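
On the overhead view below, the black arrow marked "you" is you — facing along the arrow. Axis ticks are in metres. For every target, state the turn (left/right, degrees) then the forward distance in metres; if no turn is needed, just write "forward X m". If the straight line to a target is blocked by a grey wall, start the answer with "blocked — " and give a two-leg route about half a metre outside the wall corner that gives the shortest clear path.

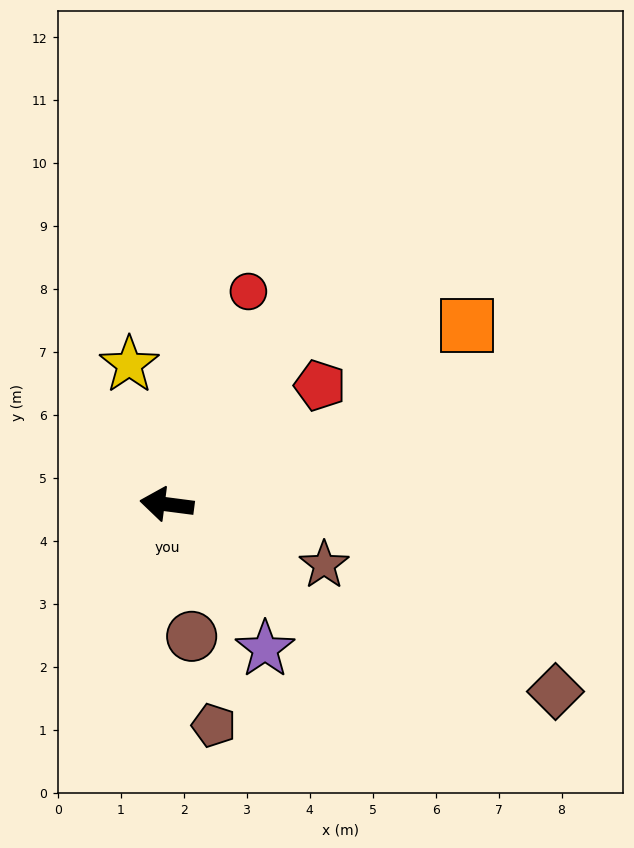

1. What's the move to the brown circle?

turn left 108°, forward 2.1 m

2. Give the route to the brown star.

turn left 166°, forward 2.7 m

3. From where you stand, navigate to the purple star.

turn left 132°, forward 2.8 m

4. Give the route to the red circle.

turn right 104°, forward 3.6 m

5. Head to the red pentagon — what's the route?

turn right 135°, forward 3.1 m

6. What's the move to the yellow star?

turn right 68°, forward 2.3 m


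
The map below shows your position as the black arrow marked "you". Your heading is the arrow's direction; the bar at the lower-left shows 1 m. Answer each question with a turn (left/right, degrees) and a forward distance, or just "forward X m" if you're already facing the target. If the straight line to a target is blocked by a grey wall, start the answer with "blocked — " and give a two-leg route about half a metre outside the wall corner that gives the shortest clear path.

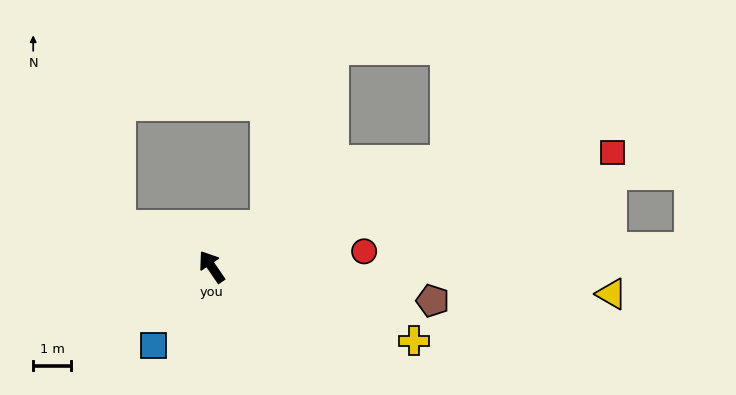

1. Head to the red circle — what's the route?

turn right 119°, forward 4.0 m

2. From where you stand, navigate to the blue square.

turn left 109°, forward 2.6 m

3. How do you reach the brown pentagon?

turn right 133°, forward 5.9 m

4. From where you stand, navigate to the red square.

turn right 108°, forward 10.9 m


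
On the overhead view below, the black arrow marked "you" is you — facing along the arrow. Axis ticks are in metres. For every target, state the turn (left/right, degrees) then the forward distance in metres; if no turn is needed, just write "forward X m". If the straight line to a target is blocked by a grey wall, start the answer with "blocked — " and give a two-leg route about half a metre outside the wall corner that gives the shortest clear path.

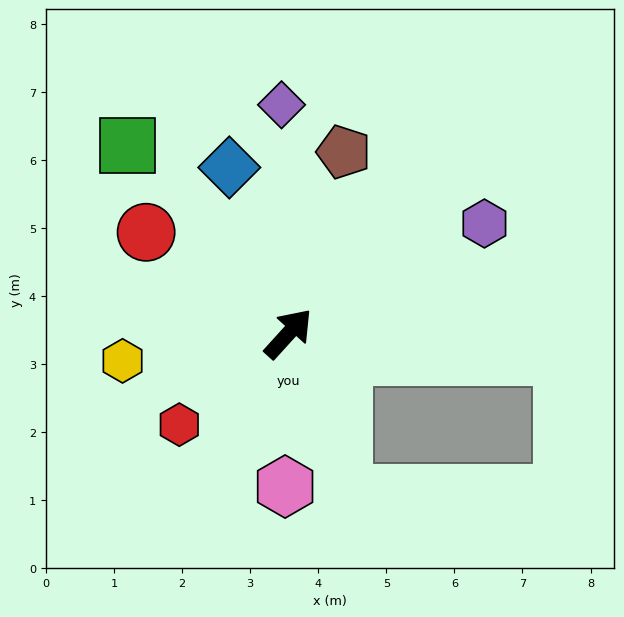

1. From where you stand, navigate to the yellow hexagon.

turn left 142°, forward 2.5 m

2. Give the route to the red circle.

turn left 97°, forward 2.6 m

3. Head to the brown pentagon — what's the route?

turn left 25°, forward 2.8 m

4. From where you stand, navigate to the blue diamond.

turn left 62°, forward 2.6 m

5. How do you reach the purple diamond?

turn left 44°, forward 3.4 m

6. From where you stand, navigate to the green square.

turn left 83°, forward 3.6 m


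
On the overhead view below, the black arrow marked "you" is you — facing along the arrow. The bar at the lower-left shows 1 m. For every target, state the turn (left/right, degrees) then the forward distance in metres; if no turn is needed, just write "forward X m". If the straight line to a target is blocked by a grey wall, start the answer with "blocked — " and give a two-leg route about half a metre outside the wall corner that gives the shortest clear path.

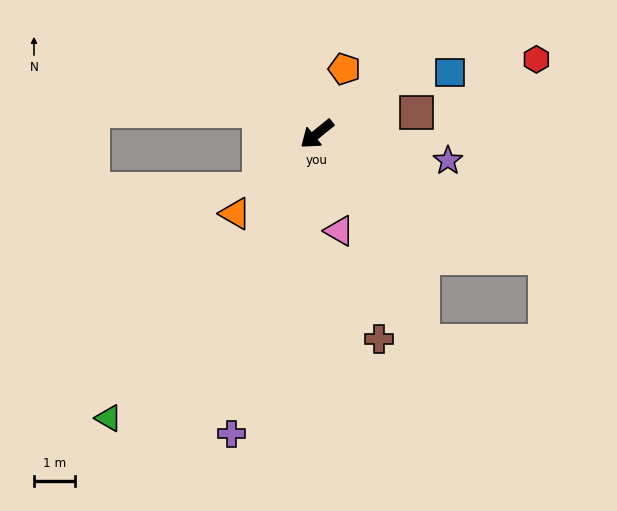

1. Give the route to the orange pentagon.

turn right 152°, forward 1.7 m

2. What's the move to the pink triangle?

turn left 64°, forward 2.4 m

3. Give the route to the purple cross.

turn left 35°, forward 7.7 m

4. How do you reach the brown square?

turn left 153°, forward 2.5 m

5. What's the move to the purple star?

turn left 129°, forward 3.3 m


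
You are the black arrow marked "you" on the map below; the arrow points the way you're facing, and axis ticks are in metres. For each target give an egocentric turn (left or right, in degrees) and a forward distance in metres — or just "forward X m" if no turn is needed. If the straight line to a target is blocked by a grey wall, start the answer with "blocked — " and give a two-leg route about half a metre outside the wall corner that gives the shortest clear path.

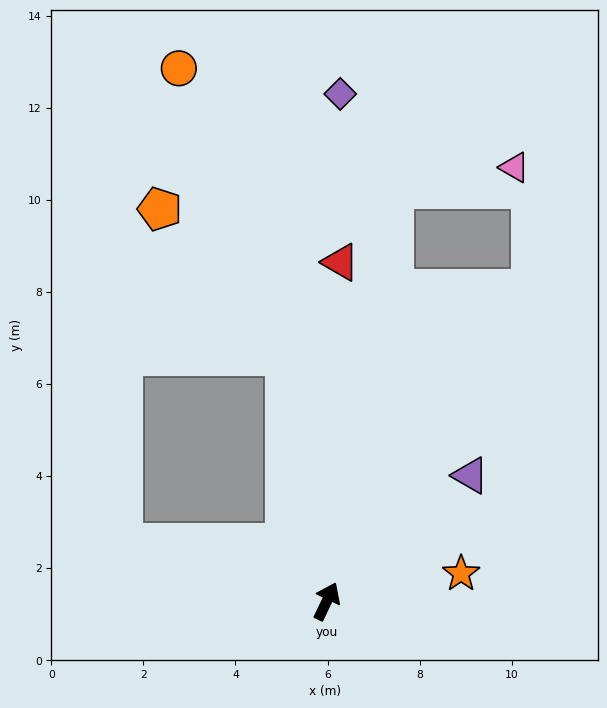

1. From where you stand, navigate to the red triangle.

turn left 23°, forward 7.4 m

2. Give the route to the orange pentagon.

blocked — turn left 35°, forward 5.4 m, then turn left 31°, forward 4.2 m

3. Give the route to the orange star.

turn right 53°, forward 3.0 m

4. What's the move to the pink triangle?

blocked — turn left 16°, forward 9.1 m, then turn right 70°, forward 2.6 m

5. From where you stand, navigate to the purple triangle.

turn right 23°, forward 4.1 m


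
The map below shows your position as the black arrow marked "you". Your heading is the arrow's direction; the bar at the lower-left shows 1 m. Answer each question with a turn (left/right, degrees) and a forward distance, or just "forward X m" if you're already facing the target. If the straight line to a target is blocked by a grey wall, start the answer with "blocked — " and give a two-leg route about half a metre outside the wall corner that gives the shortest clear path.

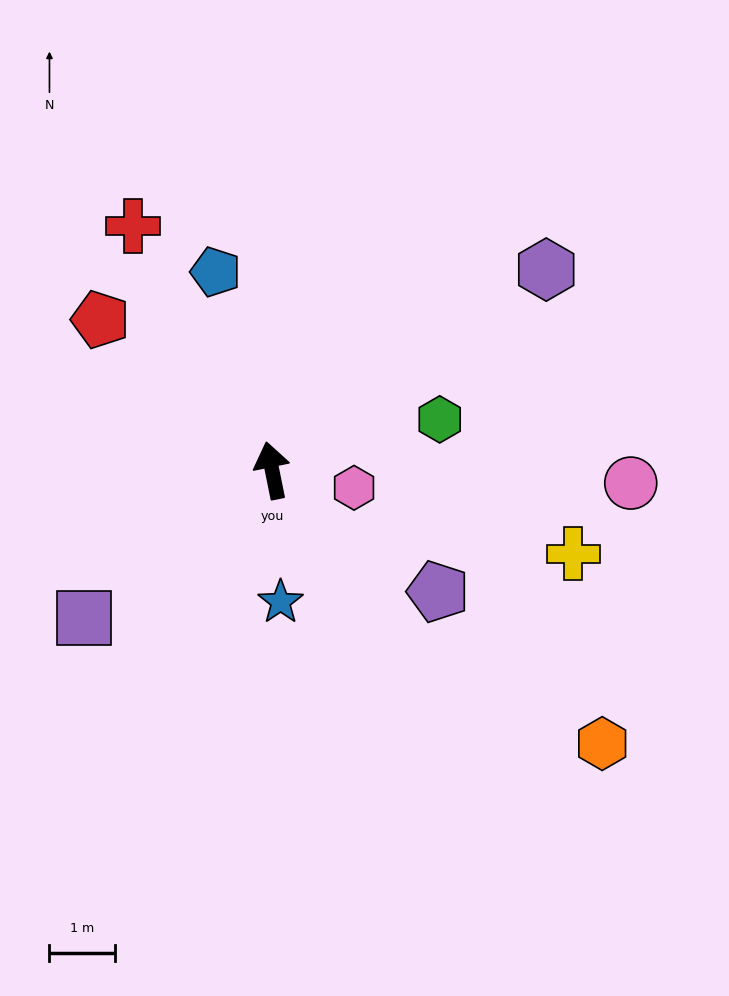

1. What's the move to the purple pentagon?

turn right 138°, forward 3.1 m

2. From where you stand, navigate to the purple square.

turn left 117°, forward 3.6 m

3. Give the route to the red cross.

turn left 18°, forward 4.3 m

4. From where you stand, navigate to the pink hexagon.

turn right 113°, forward 1.3 m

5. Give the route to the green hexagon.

turn right 85°, forward 2.7 m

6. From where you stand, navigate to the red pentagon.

turn left 37°, forward 3.5 m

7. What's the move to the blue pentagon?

turn left 4°, forward 3.1 m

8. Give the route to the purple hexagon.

turn right 65°, forward 5.2 m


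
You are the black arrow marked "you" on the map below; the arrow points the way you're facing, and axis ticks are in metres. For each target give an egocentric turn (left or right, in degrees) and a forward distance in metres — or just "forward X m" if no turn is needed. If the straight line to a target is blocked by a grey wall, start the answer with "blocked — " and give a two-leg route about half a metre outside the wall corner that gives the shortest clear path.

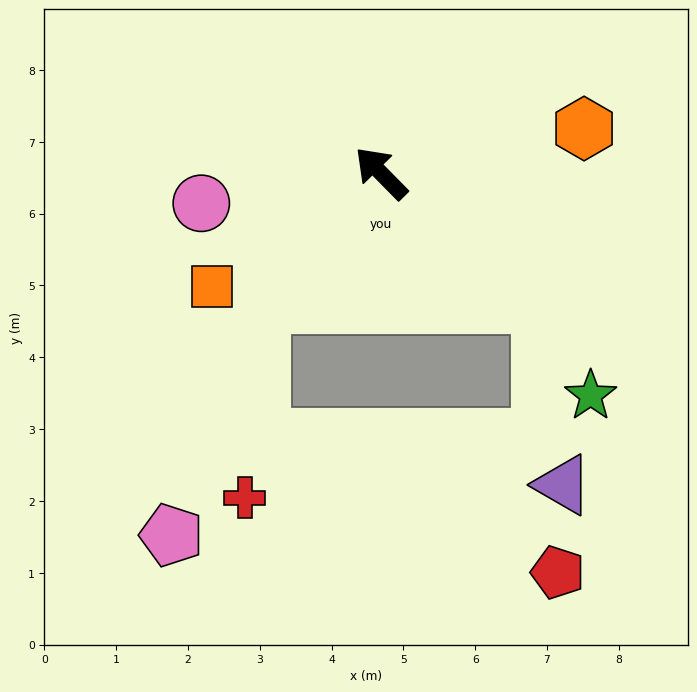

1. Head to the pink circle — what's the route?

turn left 55°, forward 2.5 m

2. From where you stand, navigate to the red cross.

blocked — turn left 92°, forward 2.5 m, then turn left 39°, forward 2.7 m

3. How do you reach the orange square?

turn left 79°, forward 2.8 m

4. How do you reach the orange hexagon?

turn right 122°, forward 2.9 m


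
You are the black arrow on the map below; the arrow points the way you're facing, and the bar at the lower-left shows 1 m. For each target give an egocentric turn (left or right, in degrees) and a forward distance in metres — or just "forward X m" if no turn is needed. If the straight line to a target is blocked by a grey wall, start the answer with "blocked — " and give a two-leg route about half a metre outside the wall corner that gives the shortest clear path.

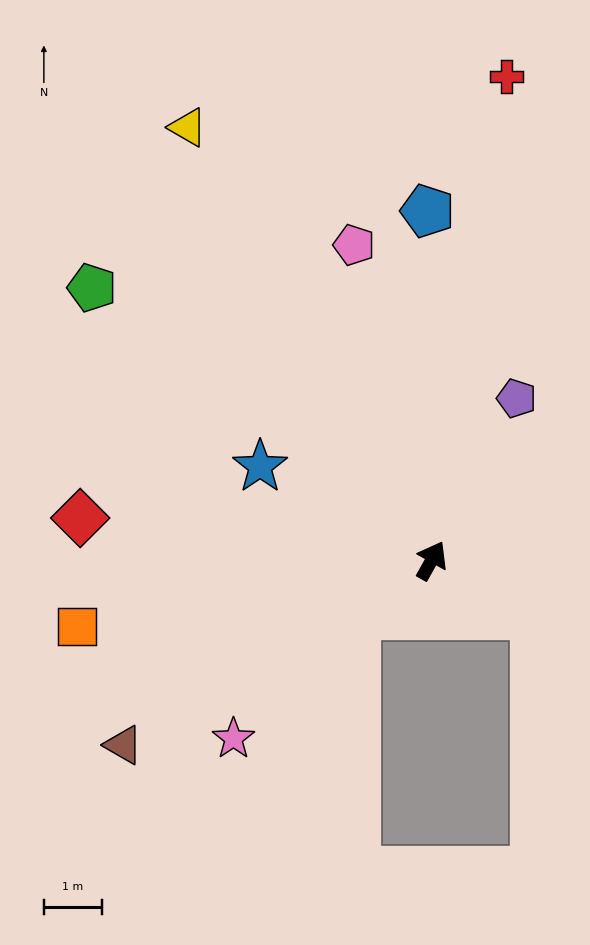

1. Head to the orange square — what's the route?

turn left 130°, forward 6.2 m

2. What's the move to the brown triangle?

turn left 150°, forward 6.2 m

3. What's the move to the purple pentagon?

forward 3.1 m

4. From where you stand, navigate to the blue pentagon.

turn left 30°, forward 6.0 m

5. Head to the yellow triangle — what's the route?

turn left 59°, forward 8.5 m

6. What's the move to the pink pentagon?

turn left 43°, forward 5.6 m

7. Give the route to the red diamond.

turn left 112°, forward 6.1 m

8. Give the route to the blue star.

turn left 91°, forward 3.3 m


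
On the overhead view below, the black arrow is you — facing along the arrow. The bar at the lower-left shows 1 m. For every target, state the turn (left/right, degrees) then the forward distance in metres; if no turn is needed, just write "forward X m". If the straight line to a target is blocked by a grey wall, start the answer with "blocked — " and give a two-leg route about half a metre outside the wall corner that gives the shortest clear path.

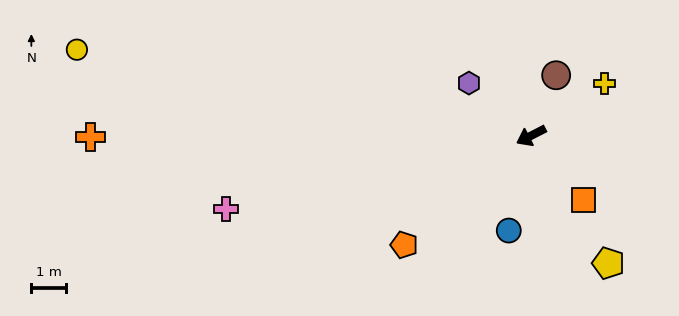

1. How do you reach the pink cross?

turn right 14°, forward 9.1 m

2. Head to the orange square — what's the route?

turn left 102°, forward 2.4 m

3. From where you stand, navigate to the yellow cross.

turn right 172°, forward 2.6 m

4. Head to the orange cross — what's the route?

turn right 27°, forward 12.8 m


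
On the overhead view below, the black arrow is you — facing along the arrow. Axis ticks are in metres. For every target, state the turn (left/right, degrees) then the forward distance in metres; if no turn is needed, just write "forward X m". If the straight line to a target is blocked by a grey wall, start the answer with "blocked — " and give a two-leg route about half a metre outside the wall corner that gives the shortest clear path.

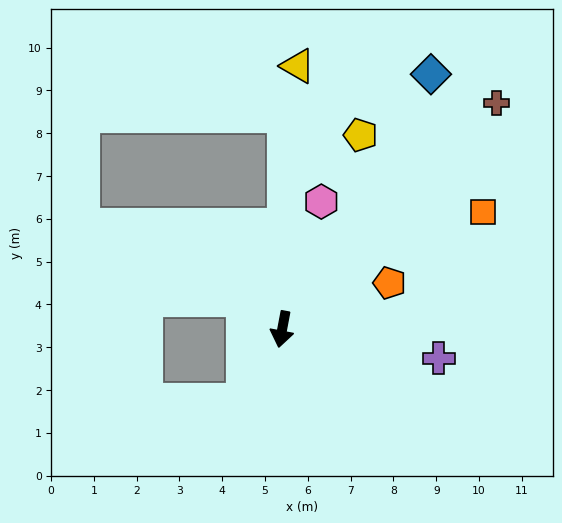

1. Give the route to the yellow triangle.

turn right 173°, forward 6.2 m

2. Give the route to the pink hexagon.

turn left 174°, forward 3.1 m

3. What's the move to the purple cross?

turn left 90°, forward 3.7 m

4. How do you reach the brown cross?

turn left 147°, forward 7.3 m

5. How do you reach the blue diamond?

turn left 160°, forward 6.9 m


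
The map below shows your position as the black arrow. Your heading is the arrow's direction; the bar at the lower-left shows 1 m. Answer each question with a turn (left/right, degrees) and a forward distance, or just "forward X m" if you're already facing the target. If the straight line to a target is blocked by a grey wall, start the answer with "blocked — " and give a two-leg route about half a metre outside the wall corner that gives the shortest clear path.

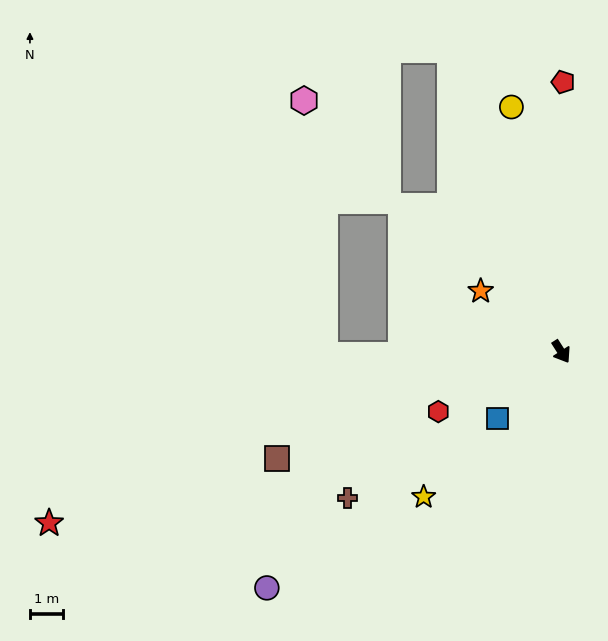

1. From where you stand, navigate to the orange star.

turn right 159°, forward 3.1 m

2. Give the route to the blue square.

turn right 76°, forward 2.8 m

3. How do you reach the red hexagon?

turn right 97°, forward 4.2 m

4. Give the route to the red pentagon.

turn left 147°, forward 8.3 m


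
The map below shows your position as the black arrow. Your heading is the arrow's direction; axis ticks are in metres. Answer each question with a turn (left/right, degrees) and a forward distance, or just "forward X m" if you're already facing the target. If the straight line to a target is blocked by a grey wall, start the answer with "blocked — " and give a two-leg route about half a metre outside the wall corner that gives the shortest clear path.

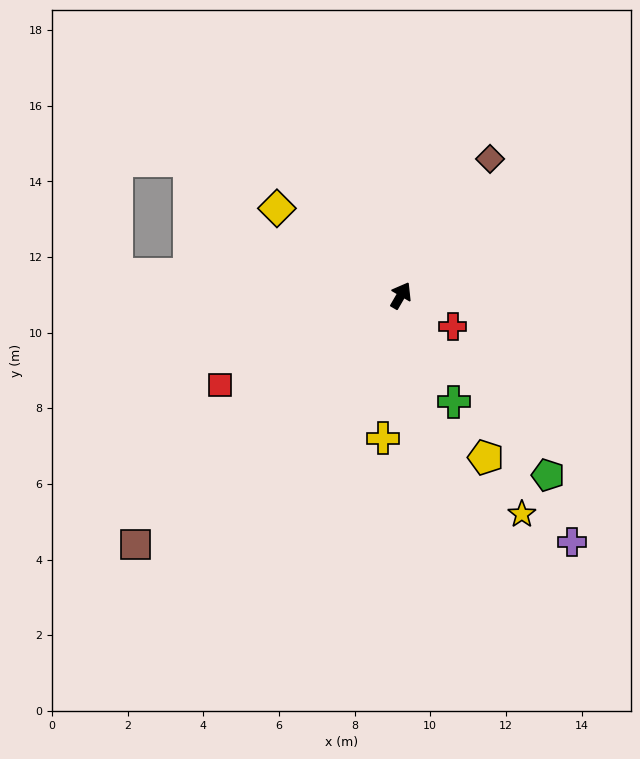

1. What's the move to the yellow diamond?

turn left 85°, forward 4.0 m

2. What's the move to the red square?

turn left 147°, forward 5.3 m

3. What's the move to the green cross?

turn right 123°, forward 3.1 m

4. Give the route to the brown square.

turn left 163°, forward 9.6 m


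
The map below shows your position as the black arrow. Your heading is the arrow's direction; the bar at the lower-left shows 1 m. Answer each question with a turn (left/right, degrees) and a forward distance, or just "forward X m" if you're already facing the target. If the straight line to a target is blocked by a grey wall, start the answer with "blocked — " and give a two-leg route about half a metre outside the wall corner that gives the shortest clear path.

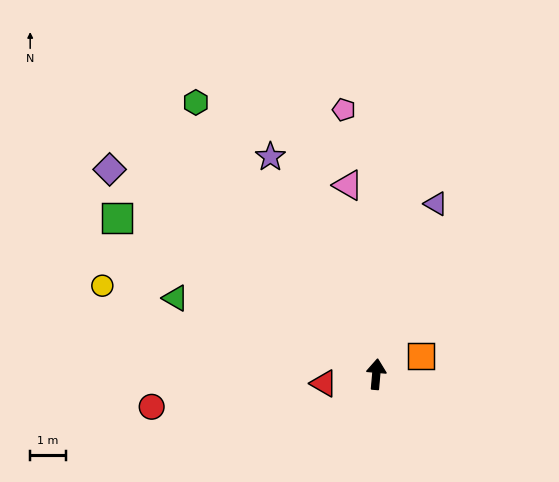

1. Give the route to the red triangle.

turn left 105°, forward 1.5 m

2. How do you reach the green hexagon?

turn left 39°, forward 9.2 m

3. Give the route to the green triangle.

turn left 74°, forward 6.1 m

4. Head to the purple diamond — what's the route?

turn left 58°, forward 9.5 m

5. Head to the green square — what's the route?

turn left 64°, forward 8.6 m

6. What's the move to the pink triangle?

turn left 14°, forward 5.4 m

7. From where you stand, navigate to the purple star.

turn left 31°, forward 6.8 m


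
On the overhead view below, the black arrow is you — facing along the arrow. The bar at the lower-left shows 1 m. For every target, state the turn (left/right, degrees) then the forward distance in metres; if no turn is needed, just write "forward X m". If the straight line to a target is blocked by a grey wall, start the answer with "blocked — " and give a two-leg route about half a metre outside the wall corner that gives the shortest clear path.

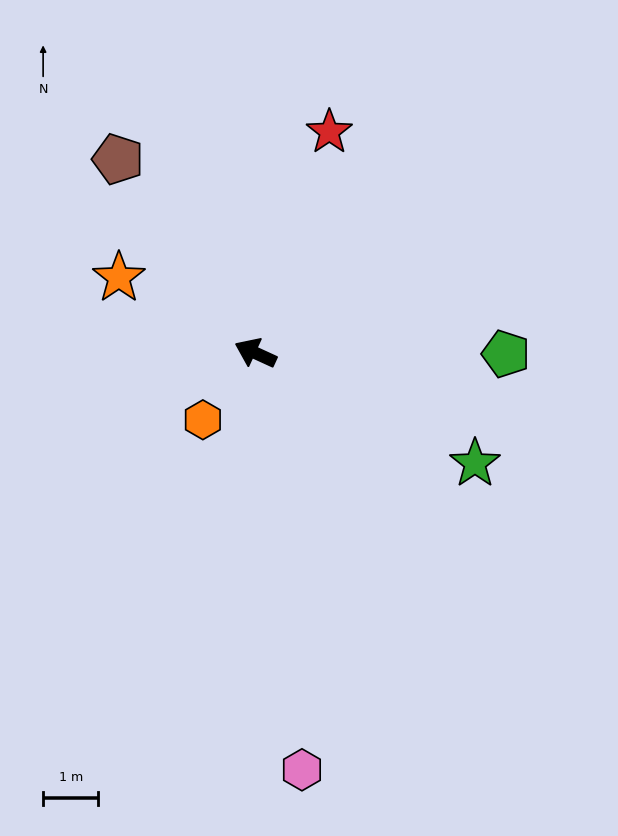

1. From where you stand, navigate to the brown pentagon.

turn right 30°, forward 4.3 m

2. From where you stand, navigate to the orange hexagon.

turn left 76°, forward 1.5 m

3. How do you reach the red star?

turn right 84°, forward 4.2 m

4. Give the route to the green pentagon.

turn right 156°, forward 4.6 m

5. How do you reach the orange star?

turn right 4°, forward 2.8 m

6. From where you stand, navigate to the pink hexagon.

turn left 121°, forward 7.6 m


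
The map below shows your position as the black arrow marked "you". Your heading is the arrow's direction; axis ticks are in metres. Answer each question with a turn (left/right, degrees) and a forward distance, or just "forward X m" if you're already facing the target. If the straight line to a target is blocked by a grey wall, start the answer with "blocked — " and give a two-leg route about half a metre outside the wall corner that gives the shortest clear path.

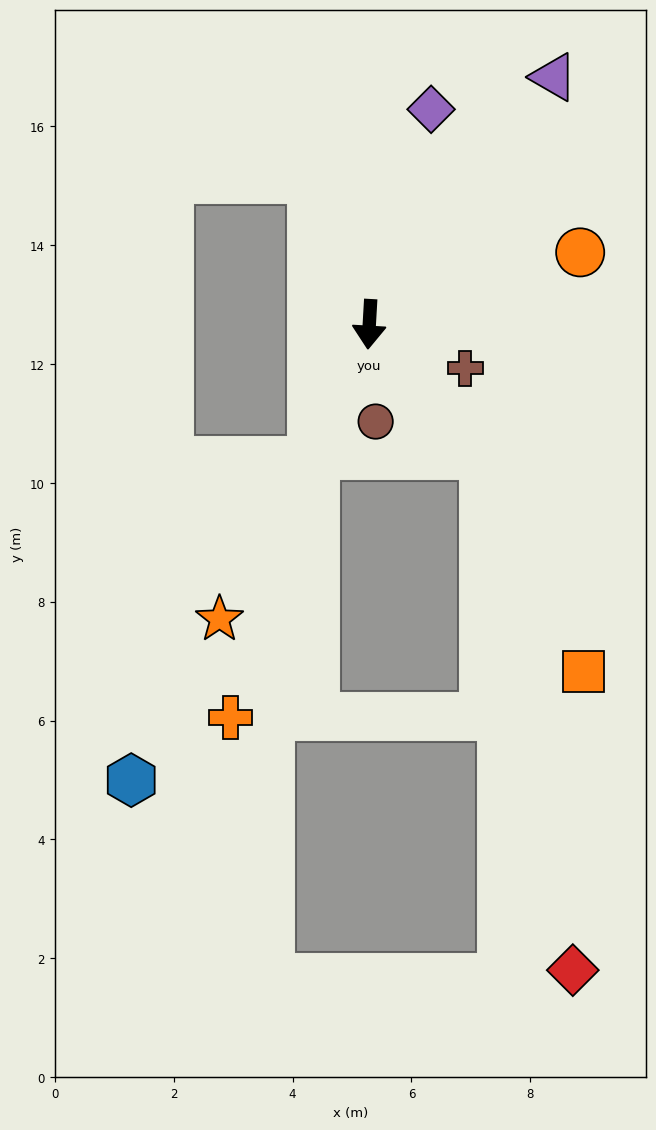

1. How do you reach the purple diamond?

turn left 167°, forward 3.8 m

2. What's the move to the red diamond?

blocked — turn left 45°, forward 2.9 m, then turn right 32°, forward 8.8 m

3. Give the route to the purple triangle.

turn left 147°, forward 5.2 m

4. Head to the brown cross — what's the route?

turn left 69°, forward 1.8 m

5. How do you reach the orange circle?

turn left 112°, forward 3.7 m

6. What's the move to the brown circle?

turn left 7°, forward 1.6 m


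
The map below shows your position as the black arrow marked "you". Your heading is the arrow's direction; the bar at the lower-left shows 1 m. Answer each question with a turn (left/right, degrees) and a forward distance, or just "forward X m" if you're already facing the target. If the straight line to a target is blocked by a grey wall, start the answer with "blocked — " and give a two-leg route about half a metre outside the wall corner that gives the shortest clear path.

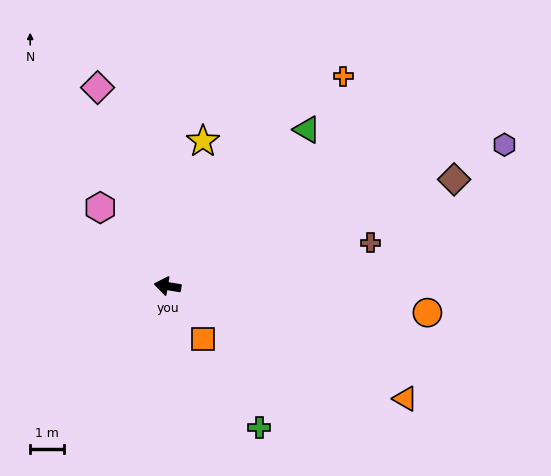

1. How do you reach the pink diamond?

turn right 61°, forward 6.2 m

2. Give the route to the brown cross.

turn right 159°, forward 6.1 m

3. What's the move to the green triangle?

turn right 122°, forward 6.2 m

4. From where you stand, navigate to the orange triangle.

turn left 164°, forward 7.8 m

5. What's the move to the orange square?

turn left 133°, forward 1.9 m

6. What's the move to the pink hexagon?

turn right 40°, forward 3.1 m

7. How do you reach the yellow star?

turn right 94°, forward 4.4 m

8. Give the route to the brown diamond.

turn right 150°, forward 9.0 m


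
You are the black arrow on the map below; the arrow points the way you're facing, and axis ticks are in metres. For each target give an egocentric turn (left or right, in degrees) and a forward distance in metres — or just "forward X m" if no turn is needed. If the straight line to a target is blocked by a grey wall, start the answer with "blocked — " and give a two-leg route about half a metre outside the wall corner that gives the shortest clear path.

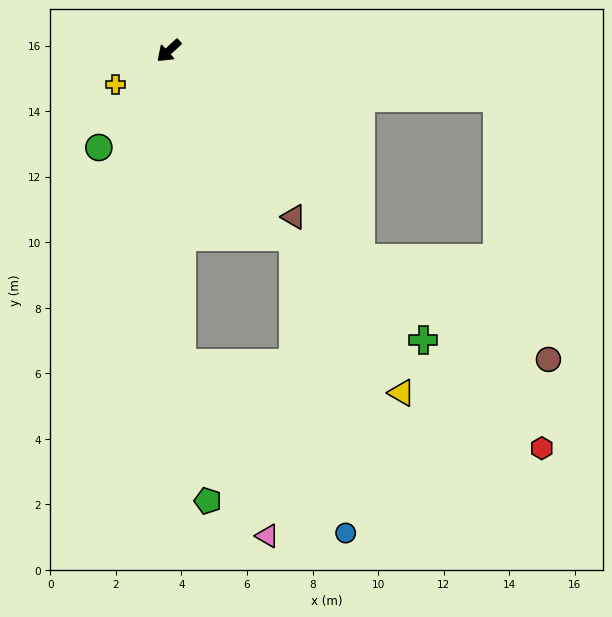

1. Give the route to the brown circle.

blocked — turn left 91°, forward 8.6 m, then turn left 18°, forward 6.5 m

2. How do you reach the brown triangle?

turn left 85°, forward 6.3 m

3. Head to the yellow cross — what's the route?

turn right 10°, forward 1.9 m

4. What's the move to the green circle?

turn left 12°, forward 3.6 m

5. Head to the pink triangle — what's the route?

blocked — turn left 50°, forward 9.5 m, then turn left 24°, forward 5.9 m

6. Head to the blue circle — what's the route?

blocked — turn left 50°, forward 9.5 m, then turn left 41°, forward 7.2 m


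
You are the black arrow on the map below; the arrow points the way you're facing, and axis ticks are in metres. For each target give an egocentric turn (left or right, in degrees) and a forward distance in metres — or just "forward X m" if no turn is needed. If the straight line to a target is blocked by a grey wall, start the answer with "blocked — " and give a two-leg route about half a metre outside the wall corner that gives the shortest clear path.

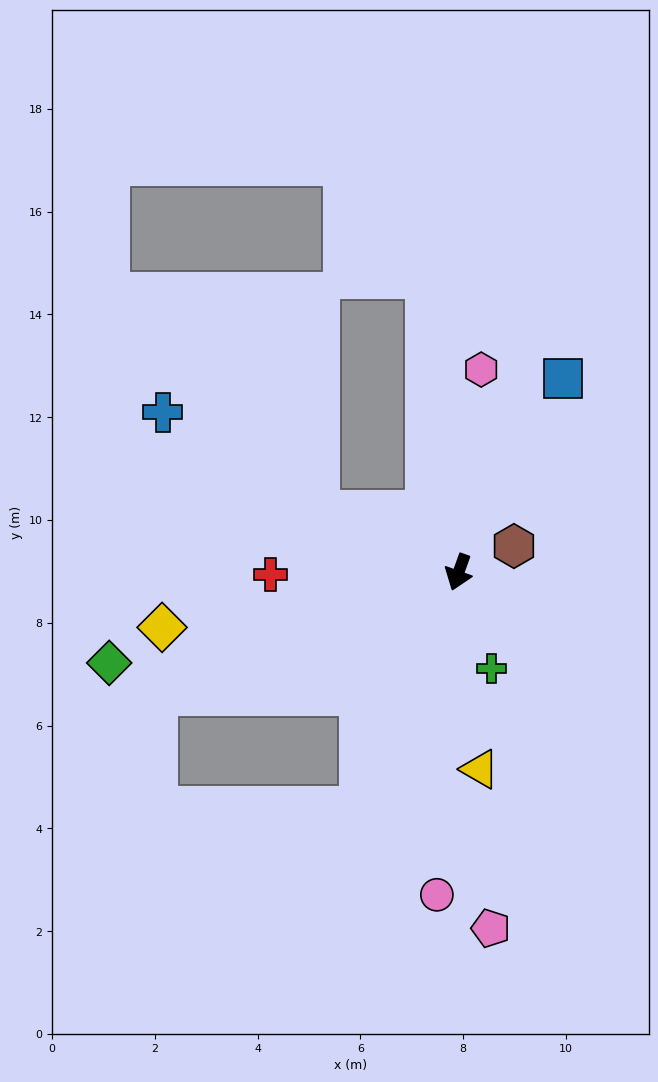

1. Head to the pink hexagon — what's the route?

turn right 167°, forward 4.0 m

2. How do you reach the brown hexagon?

turn left 135°, forward 1.2 m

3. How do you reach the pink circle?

turn left 16°, forward 6.3 m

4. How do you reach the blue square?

turn left 171°, forward 4.3 m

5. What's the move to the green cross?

turn left 39°, forward 2.0 m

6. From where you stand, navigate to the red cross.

turn right 70°, forward 3.7 m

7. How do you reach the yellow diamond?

turn right 60°, forward 5.9 m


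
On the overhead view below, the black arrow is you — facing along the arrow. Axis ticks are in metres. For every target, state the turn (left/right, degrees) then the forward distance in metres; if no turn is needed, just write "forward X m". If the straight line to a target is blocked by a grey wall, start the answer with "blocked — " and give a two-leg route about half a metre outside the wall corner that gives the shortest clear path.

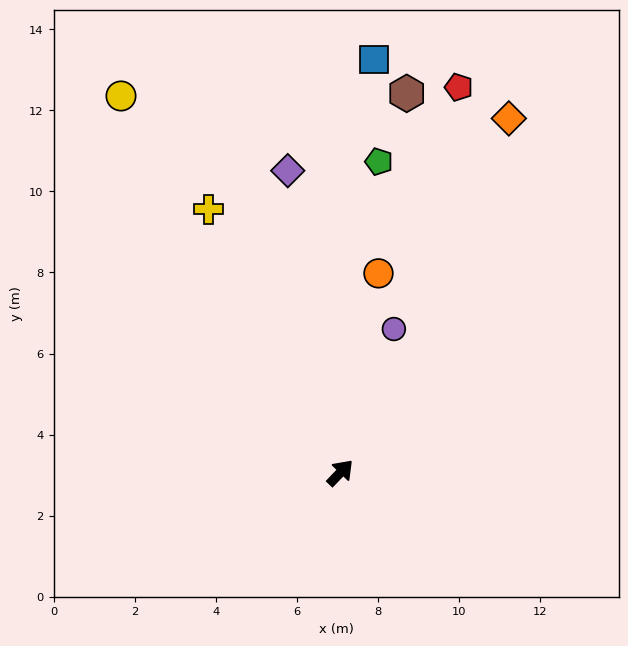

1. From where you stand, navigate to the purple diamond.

turn left 54°, forward 7.6 m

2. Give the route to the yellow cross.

turn left 70°, forward 7.3 m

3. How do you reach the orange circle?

turn left 33°, forward 5.0 m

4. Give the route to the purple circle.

turn left 23°, forward 3.8 m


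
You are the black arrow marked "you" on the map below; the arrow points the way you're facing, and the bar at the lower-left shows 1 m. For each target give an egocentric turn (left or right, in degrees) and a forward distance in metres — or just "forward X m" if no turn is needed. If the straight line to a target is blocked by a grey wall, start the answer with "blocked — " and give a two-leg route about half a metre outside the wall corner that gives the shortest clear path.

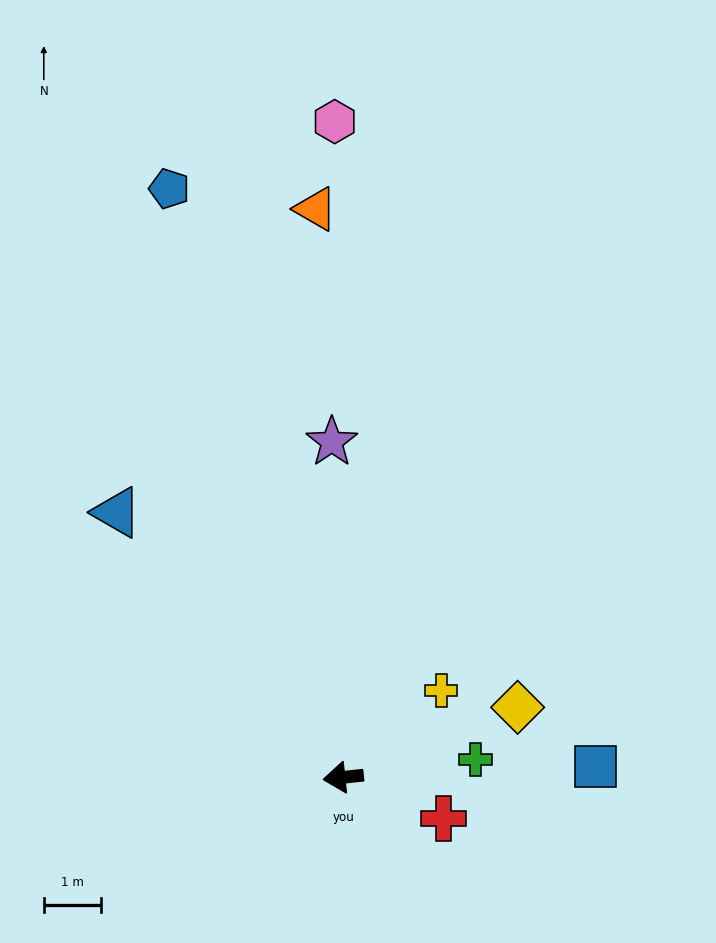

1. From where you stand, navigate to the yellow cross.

turn right 145°, forward 2.3 m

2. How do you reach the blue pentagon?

turn right 80°, forward 10.7 m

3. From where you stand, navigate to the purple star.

turn right 94°, forward 5.9 m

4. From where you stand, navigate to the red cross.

turn left 151°, forward 1.9 m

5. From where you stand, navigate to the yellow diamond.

turn right 164°, forward 3.3 m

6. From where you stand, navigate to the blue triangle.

turn right 56°, forward 6.1 m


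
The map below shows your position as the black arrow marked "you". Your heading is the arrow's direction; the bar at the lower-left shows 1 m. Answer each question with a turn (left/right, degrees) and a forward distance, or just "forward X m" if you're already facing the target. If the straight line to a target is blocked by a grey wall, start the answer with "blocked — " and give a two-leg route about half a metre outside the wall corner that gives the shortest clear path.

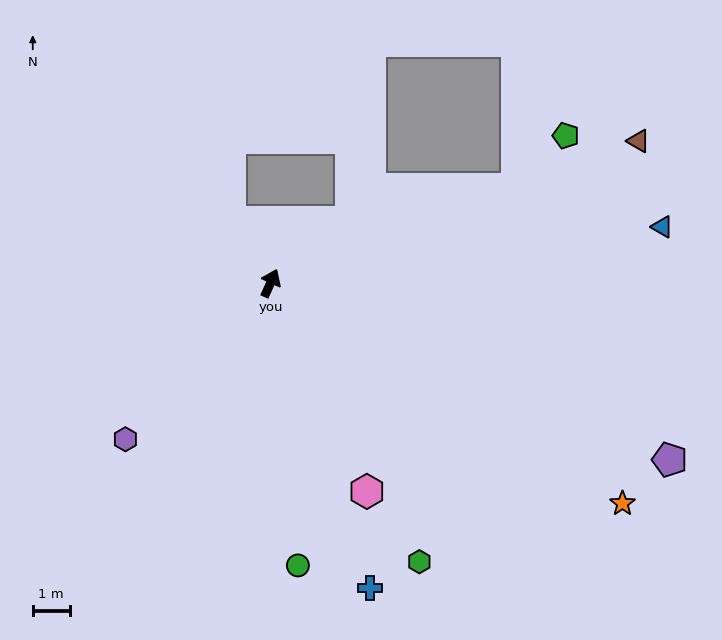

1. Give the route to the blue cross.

turn right 138°, forward 8.7 m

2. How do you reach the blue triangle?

turn right 58°, forward 10.7 m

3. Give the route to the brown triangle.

turn right 45°, forward 10.7 m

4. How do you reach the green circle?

turn right 150°, forward 7.7 m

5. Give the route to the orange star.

turn right 98°, forward 11.3 m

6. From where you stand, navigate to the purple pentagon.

turn right 90°, forward 11.8 m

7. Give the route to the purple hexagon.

turn left 161°, forward 5.8 m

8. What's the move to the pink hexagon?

turn right 131°, forward 6.2 m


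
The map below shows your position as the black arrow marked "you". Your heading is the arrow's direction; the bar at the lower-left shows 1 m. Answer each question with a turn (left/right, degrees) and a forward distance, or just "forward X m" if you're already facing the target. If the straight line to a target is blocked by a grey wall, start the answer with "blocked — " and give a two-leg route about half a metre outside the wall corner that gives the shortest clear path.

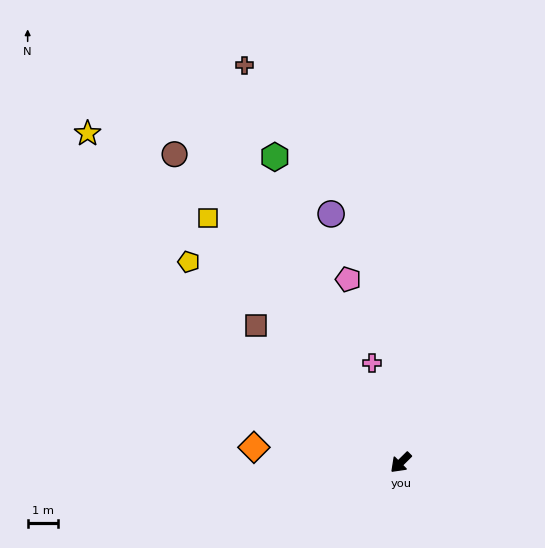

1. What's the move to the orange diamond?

turn right 51°, forward 4.8 m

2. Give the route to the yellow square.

turn right 96°, forward 10.1 m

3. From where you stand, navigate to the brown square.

turn right 88°, forward 6.5 m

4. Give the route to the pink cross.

turn right 118°, forward 3.4 m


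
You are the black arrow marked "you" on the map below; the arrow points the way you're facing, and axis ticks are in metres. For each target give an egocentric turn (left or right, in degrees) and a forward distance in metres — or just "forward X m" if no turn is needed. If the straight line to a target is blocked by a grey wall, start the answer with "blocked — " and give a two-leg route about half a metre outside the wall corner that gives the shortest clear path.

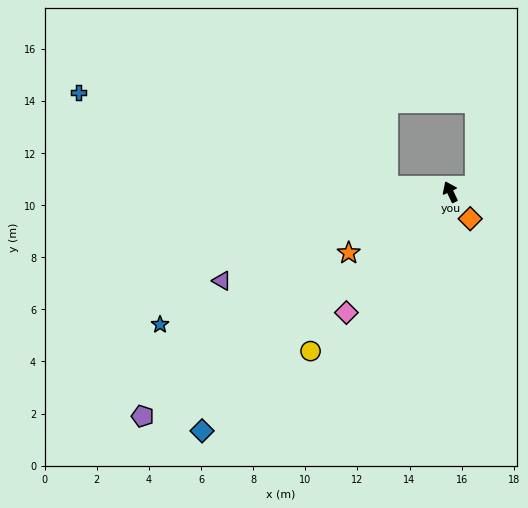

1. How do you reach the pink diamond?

turn left 114°, forward 6.1 m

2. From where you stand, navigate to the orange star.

turn left 96°, forward 4.5 m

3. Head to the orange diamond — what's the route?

turn right 169°, forward 1.3 m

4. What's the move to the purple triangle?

turn left 86°, forward 9.4 m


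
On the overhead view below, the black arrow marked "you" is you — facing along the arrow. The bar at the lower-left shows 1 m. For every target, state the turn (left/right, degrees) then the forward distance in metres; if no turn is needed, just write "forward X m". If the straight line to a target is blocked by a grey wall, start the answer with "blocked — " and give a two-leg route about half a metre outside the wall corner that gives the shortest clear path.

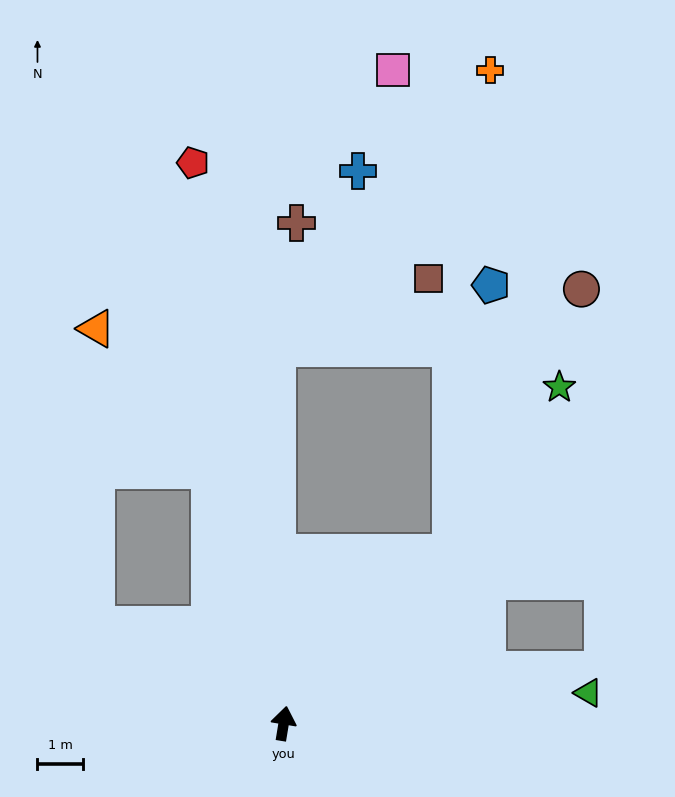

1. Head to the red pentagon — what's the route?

turn left 19°, forward 12.5 m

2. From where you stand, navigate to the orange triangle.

blocked — turn left 25°, forward 5.8 m, then turn left 23°, forward 4.0 m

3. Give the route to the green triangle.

turn right 75°, forward 6.8 m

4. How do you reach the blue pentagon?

blocked — turn right 35°, forward 5.3 m, then turn left 36°, forward 6.0 m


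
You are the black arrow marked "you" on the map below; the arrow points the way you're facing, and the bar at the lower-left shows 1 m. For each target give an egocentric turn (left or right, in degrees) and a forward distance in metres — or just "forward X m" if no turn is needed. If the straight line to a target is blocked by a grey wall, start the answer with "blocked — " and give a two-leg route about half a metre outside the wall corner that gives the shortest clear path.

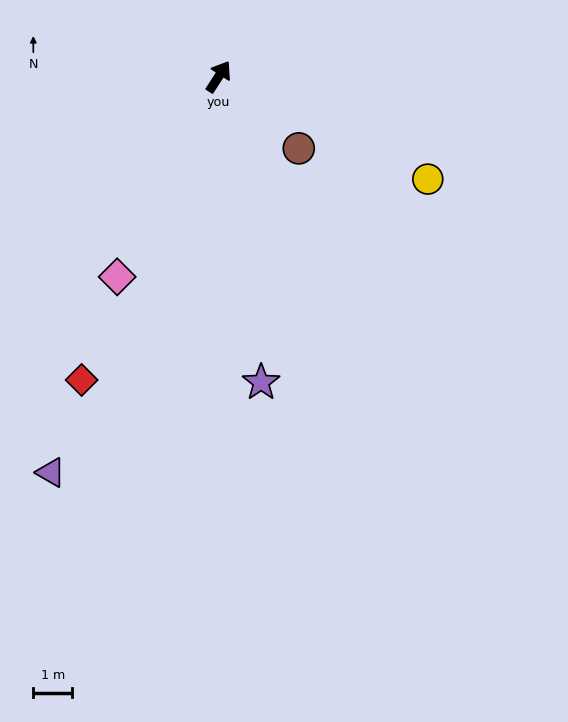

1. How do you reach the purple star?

turn right 139°, forward 8.0 m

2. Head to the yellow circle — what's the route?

turn right 83°, forward 6.0 m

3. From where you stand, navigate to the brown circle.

turn right 99°, forward 2.8 m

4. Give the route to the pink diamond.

turn right 174°, forward 5.8 m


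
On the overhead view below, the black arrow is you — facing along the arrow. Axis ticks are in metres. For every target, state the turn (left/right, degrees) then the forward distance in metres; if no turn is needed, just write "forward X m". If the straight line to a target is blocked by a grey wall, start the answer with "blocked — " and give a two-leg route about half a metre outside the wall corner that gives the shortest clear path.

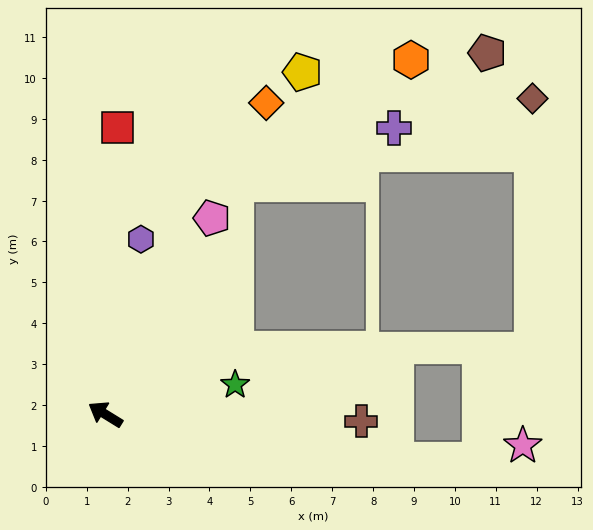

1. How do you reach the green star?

turn right 135°, forward 3.3 m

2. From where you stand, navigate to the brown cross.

turn right 150°, forward 6.3 m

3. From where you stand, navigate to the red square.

turn right 61°, forward 7.0 m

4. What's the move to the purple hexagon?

turn right 70°, forward 4.4 m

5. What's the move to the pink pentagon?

turn right 87°, forward 5.5 m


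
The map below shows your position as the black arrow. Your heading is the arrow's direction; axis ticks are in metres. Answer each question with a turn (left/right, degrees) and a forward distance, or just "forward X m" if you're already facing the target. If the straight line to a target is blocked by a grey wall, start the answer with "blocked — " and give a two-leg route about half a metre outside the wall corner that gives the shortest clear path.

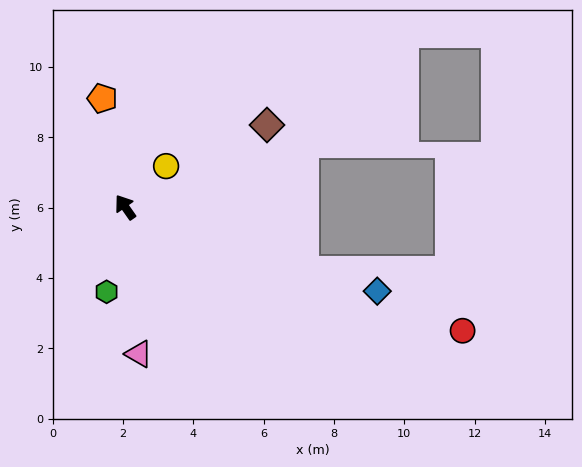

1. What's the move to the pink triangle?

turn left 150°, forward 4.2 m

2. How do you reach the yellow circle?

turn right 80°, forward 1.6 m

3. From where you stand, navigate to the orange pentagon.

turn right 23°, forward 3.2 m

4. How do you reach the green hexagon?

turn left 133°, forward 2.5 m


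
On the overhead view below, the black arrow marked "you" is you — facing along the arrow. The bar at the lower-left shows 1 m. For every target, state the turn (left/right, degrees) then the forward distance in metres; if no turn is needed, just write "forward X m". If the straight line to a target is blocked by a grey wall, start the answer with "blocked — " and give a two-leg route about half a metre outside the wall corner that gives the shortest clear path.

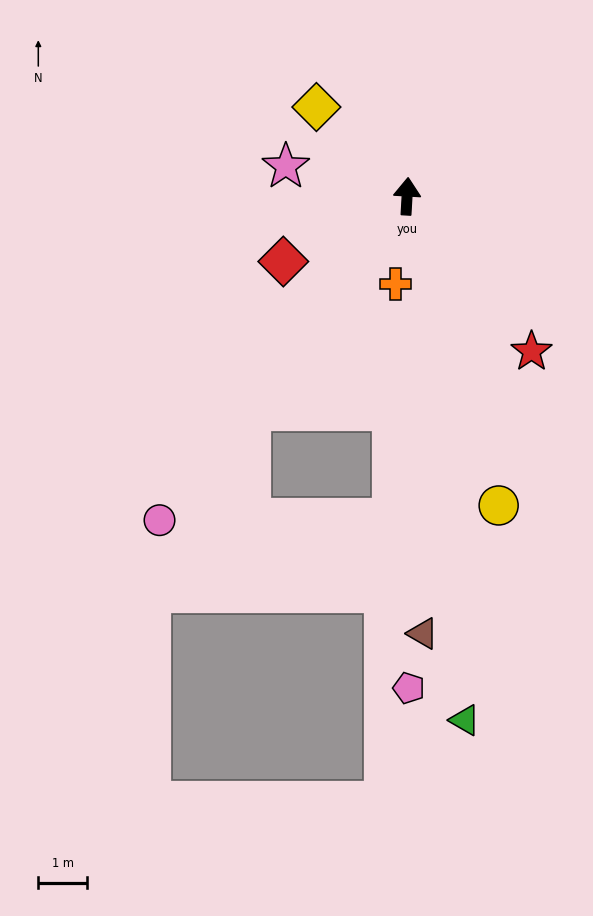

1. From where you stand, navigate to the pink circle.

turn left 146°, forward 8.4 m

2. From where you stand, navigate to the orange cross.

turn left 176°, forward 1.8 m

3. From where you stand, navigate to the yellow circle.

turn right 160°, forward 6.7 m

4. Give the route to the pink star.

turn left 79°, forward 2.6 m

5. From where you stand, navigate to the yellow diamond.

turn left 49°, forward 2.6 m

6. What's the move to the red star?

turn right 138°, forward 4.1 m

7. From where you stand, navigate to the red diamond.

turn left 121°, forward 2.9 m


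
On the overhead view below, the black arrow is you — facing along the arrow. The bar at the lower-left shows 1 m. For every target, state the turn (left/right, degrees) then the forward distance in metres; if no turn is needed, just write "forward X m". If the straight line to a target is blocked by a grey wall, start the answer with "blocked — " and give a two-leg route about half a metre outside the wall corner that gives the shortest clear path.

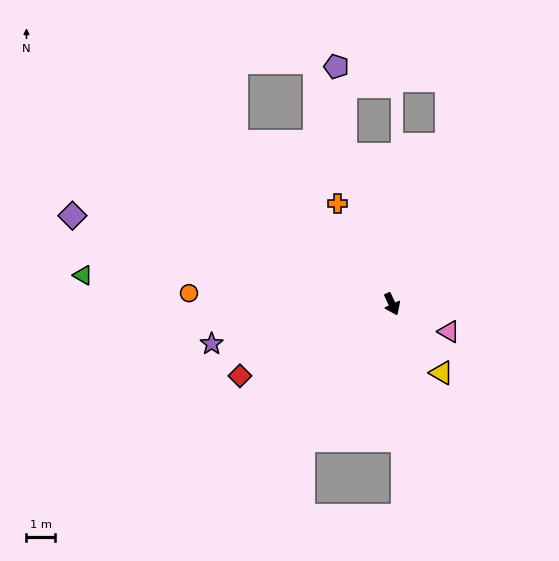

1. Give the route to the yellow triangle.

turn left 11°, forward 2.9 m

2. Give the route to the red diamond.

turn right 90°, forward 5.8 m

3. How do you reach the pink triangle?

turn left 39°, forward 2.2 m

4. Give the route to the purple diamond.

turn right 130°, forward 11.5 m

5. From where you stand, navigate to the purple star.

turn right 102°, forward 6.4 m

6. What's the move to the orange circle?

turn right 118°, forward 7.1 m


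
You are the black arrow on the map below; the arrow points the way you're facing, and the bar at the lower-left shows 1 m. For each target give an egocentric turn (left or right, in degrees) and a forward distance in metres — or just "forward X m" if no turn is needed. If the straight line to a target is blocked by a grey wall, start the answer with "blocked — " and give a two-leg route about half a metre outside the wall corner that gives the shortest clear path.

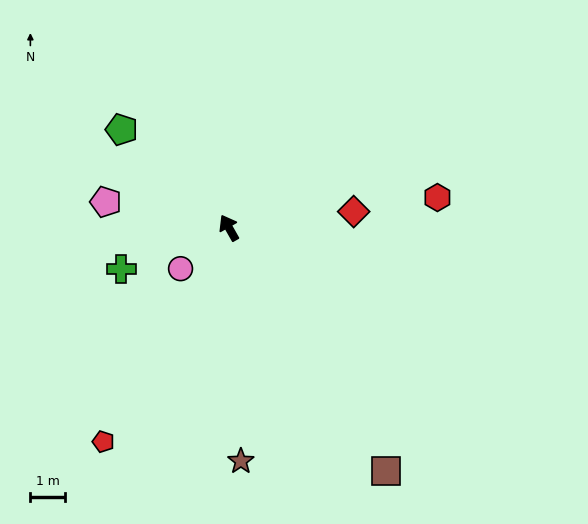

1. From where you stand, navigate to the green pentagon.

turn left 18°, forward 4.3 m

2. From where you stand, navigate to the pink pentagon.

turn left 49°, forward 3.7 m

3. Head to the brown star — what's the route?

turn left 153°, forward 6.8 m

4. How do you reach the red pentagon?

turn left 120°, forward 7.3 m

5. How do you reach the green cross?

turn left 81°, forward 3.4 m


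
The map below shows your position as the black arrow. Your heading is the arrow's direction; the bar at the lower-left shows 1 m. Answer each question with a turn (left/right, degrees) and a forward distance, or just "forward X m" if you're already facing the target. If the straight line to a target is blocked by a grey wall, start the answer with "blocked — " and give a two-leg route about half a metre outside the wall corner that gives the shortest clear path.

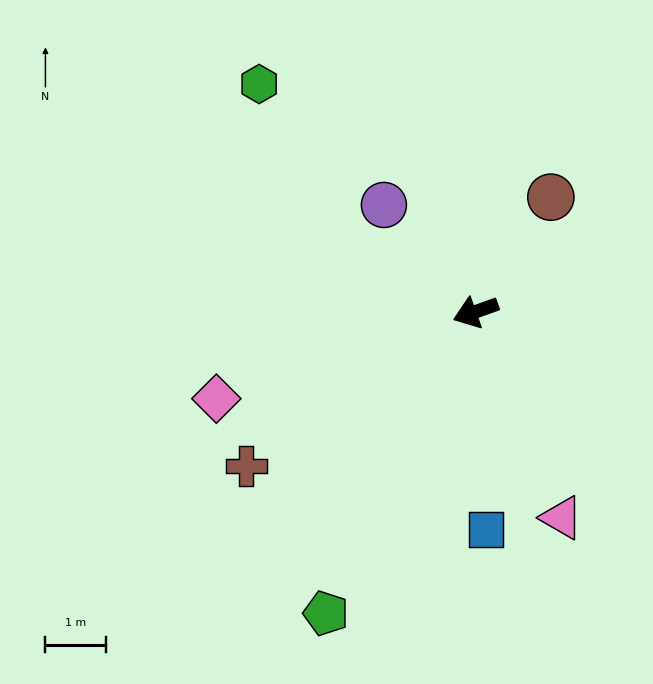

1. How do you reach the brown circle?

turn right 143°, forward 2.2 m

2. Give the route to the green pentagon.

turn left 44°, forward 5.5 m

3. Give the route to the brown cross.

turn left 14°, forward 4.5 m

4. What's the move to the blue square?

turn left 73°, forward 3.6 m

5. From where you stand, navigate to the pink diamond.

forward 4.5 m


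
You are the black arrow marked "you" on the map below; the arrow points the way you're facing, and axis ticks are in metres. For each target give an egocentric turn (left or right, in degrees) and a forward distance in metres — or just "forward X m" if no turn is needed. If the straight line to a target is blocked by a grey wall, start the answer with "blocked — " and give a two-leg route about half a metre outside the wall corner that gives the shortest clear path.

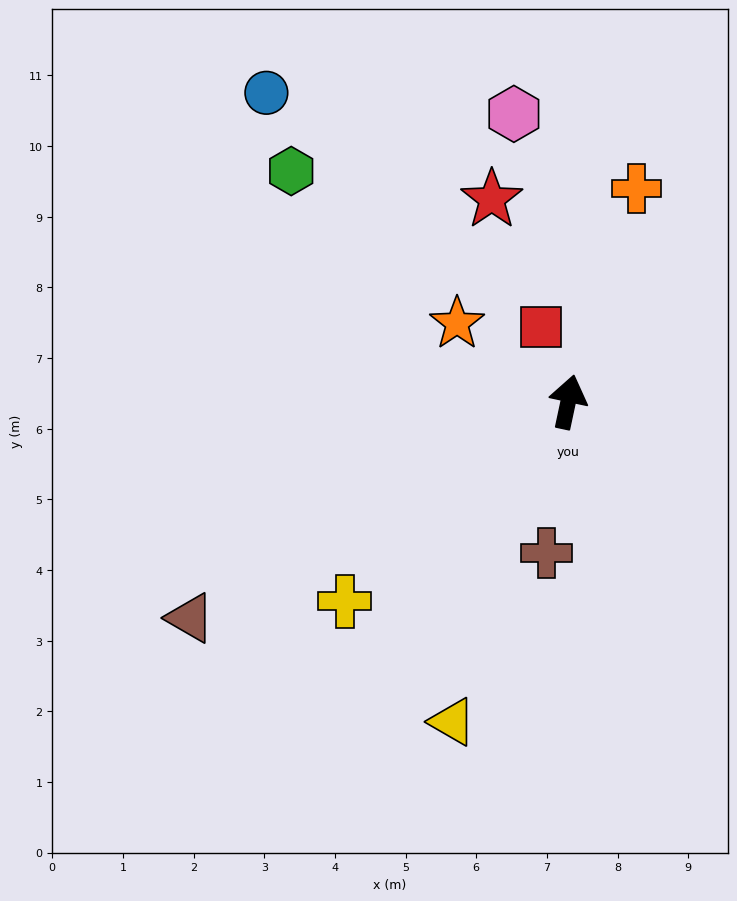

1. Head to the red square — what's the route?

turn left 32°, forward 1.1 m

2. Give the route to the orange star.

turn left 67°, forward 1.9 m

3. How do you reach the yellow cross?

turn left 144°, forward 4.2 m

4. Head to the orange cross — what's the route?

turn right 6°, forward 3.2 m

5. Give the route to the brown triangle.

turn left 132°, forward 6.2 m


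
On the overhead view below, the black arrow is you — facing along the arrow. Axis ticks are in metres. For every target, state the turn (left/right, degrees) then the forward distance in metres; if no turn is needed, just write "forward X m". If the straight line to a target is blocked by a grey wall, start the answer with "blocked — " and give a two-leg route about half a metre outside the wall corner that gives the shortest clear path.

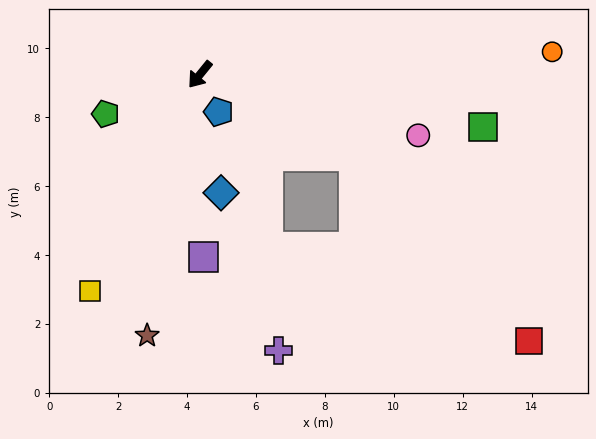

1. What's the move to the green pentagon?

turn right 28°, forward 3.0 m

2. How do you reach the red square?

blocked — turn left 101°, forward 5.1 m, then turn right 18°, forward 7.4 m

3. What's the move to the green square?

turn left 119°, forward 8.4 m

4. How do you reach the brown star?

turn left 28°, forward 7.7 m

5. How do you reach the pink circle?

turn left 114°, forward 6.6 m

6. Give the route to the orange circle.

turn left 133°, forward 10.2 m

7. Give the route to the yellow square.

turn left 12°, forward 7.1 m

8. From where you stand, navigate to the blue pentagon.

turn left 66°, forward 1.2 m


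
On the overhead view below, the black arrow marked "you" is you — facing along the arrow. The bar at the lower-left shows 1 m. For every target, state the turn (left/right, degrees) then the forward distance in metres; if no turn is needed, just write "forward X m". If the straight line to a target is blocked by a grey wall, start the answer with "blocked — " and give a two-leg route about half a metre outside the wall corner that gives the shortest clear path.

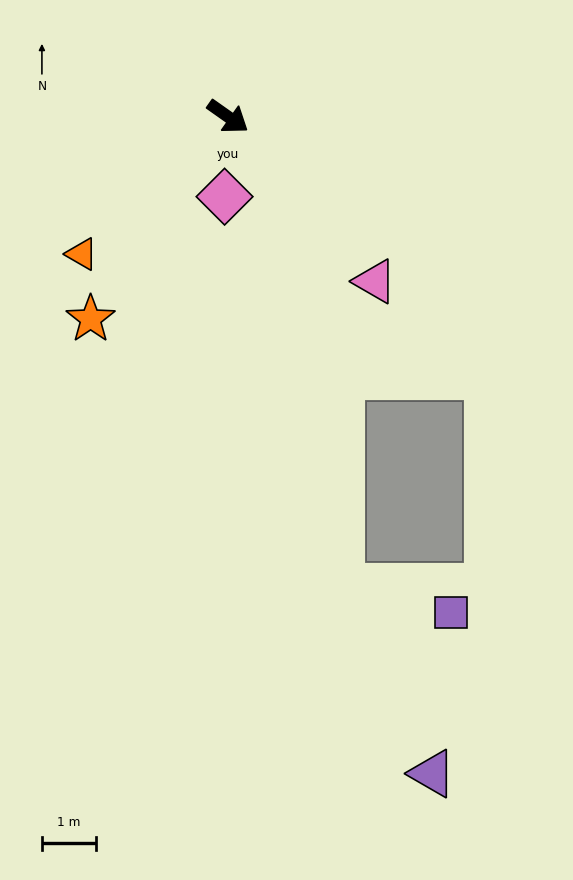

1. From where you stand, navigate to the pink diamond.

turn right 57°, forward 1.5 m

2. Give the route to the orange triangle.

turn right 102°, forward 3.7 m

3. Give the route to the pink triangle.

turn right 13°, forward 4.1 m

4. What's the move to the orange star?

turn right 89°, forward 4.6 m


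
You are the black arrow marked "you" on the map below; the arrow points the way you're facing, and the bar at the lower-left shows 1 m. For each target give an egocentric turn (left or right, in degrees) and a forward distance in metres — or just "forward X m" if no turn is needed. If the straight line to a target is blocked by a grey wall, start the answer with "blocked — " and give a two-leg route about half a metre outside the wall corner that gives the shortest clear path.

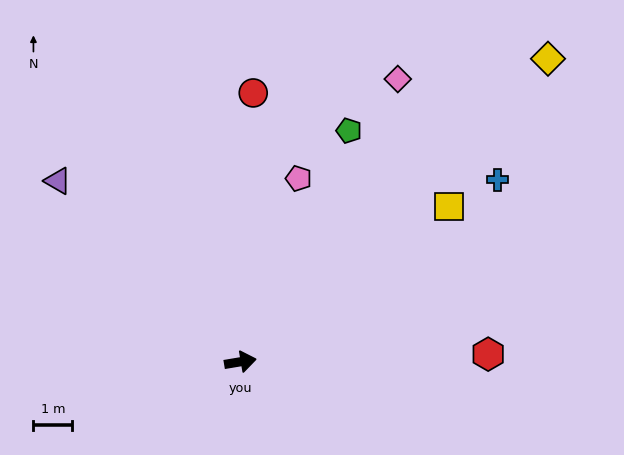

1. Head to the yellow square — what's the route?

turn left 27°, forward 6.7 m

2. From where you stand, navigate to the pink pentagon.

turn left 63°, forward 5.0 m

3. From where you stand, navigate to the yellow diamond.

turn left 35°, forward 11.2 m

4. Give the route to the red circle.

turn left 78°, forward 7.0 m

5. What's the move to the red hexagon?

turn right 8°, forward 6.4 m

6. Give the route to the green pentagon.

turn left 55°, forward 6.6 m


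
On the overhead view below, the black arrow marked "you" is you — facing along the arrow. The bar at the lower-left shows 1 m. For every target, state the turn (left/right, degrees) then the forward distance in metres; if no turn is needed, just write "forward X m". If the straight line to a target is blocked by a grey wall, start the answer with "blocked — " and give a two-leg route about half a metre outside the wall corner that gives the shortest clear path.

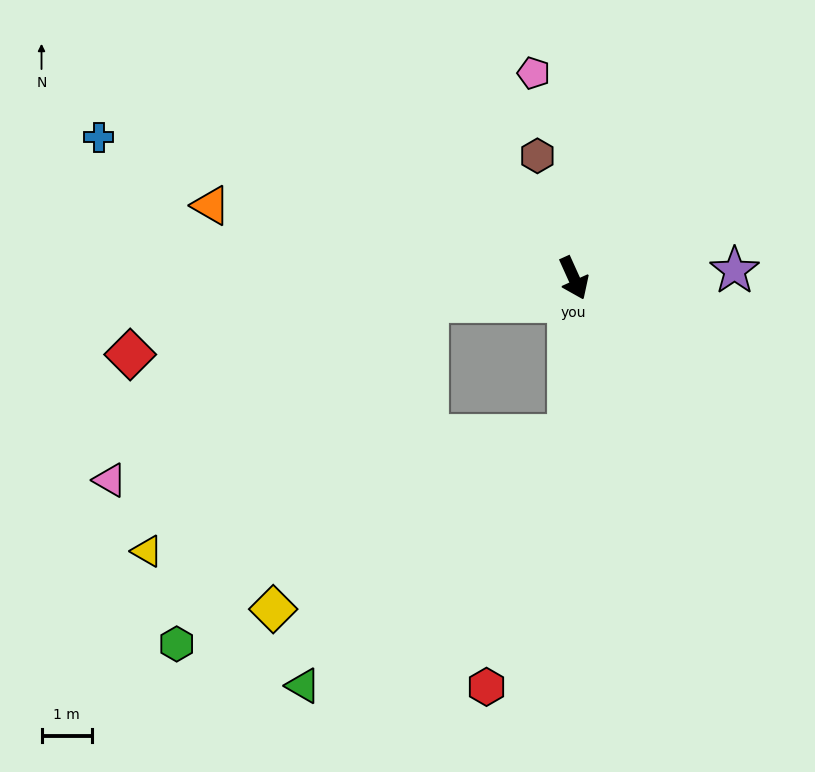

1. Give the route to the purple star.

turn left 68°, forward 3.2 m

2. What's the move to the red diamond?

turn right 105°, forward 8.9 m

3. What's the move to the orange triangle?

turn right 126°, forward 7.3 m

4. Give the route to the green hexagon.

blocked — turn right 105°, forward 2.9 m, then turn left 45°, forward 8.4 m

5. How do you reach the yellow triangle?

blocked — turn right 105°, forward 2.9 m, then turn left 32°, forward 7.4 m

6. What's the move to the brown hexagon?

turn left 172°, forward 2.5 m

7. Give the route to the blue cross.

turn right 131°, forward 9.8 m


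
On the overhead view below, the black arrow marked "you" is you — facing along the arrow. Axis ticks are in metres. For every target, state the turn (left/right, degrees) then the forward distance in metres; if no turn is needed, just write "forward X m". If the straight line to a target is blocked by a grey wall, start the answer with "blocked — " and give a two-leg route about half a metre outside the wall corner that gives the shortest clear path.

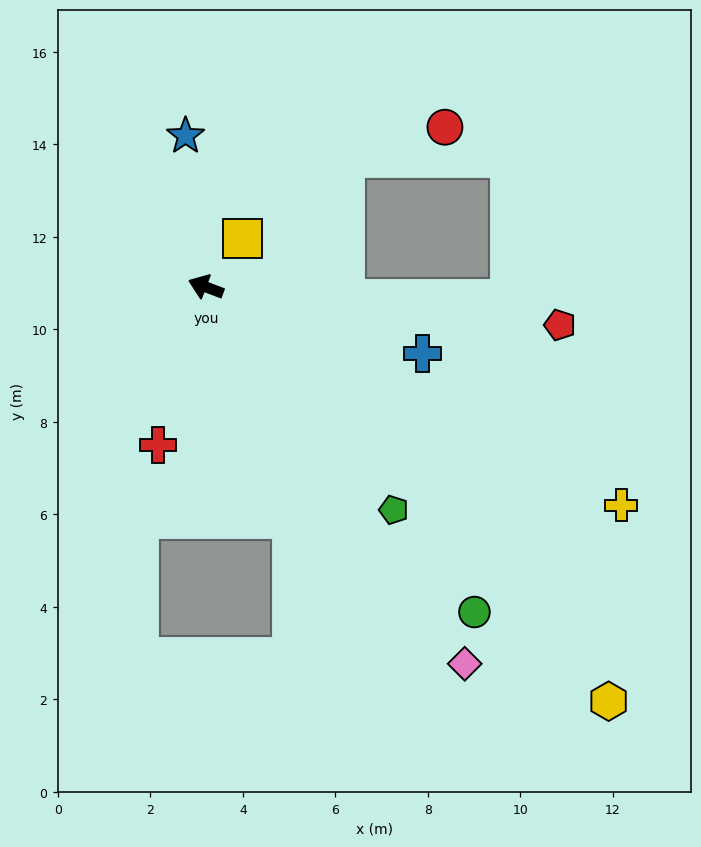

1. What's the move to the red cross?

turn left 94°, forward 3.6 m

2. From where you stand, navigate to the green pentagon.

turn left 151°, forward 6.3 m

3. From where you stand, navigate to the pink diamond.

turn left 145°, forward 9.9 m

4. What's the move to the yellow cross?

turn left 173°, forward 10.1 m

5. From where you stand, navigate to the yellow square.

turn right 106°, forward 1.3 m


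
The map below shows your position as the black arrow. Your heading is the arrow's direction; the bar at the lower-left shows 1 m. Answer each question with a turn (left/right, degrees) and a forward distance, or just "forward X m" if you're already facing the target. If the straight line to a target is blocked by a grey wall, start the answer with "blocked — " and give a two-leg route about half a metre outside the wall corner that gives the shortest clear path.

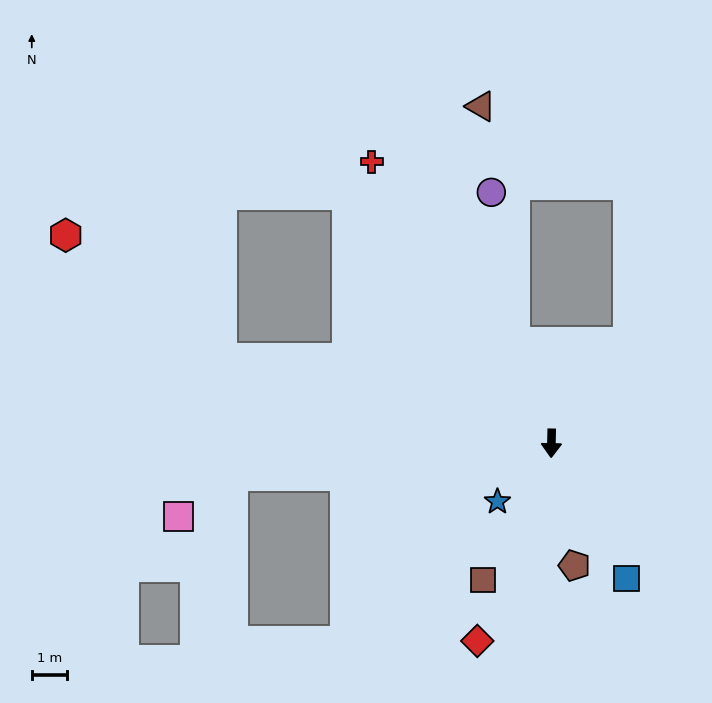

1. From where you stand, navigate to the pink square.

blocked — turn right 83°, forward 9.0 m, then turn left 31°, forward 1.9 m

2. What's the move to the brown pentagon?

turn left 12°, forward 3.5 m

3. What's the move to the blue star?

turn right 42°, forward 2.2 m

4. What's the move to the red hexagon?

blocked — turn right 103°, forward 9.6 m, then turn right 24°, forward 5.6 m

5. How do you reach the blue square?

turn left 30°, forward 4.3 m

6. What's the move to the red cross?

turn right 146°, forward 9.4 m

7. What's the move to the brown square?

turn right 25°, forward 4.3 m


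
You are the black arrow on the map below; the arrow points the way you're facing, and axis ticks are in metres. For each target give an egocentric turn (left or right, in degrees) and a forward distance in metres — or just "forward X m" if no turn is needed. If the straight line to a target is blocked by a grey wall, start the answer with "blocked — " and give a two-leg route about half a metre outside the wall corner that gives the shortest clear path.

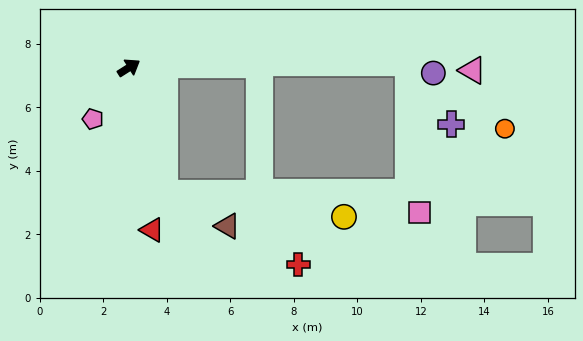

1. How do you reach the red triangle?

turn right 114°, forward 5.2 m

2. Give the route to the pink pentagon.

turn right 157°, forward 2.0 m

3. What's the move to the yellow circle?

blocked — turn right 106°, forward 4.1 m, then turn left 66°, forward 5.7 m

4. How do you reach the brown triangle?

blocked — turn right 106°, forward 4.1 m, then turn left 46°, forward 2.2 m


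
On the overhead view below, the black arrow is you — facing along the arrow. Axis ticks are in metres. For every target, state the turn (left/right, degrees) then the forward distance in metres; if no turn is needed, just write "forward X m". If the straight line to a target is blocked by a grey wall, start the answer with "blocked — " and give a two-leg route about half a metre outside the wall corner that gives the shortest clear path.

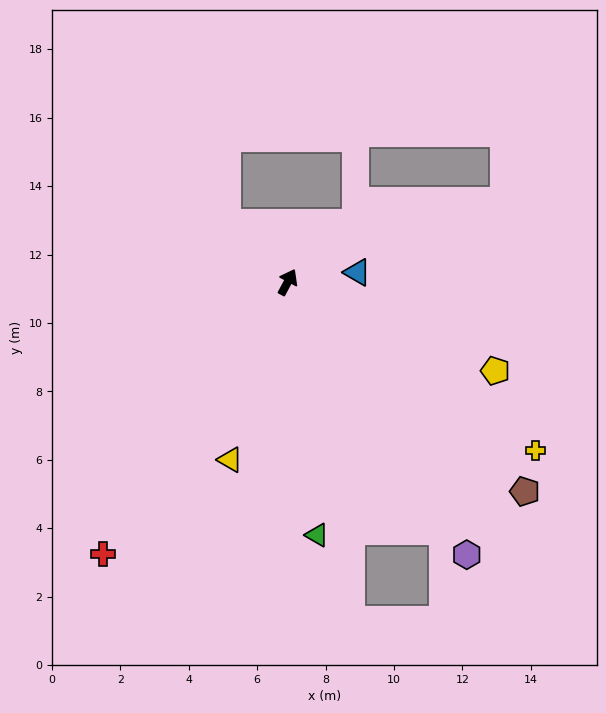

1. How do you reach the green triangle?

turn right 145°, forward 7.4 m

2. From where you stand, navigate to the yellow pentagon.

turn right 85°, forward 6.6 m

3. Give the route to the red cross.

turn left 174°, forward 9.6 m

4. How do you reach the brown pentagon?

turn right 103°, forward 9.2 m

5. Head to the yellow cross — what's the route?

turn right 96°, forward 8.8 m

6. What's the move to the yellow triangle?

turn right 170°, forward 5.5 m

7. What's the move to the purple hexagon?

turn right 119°, forward 9.5 m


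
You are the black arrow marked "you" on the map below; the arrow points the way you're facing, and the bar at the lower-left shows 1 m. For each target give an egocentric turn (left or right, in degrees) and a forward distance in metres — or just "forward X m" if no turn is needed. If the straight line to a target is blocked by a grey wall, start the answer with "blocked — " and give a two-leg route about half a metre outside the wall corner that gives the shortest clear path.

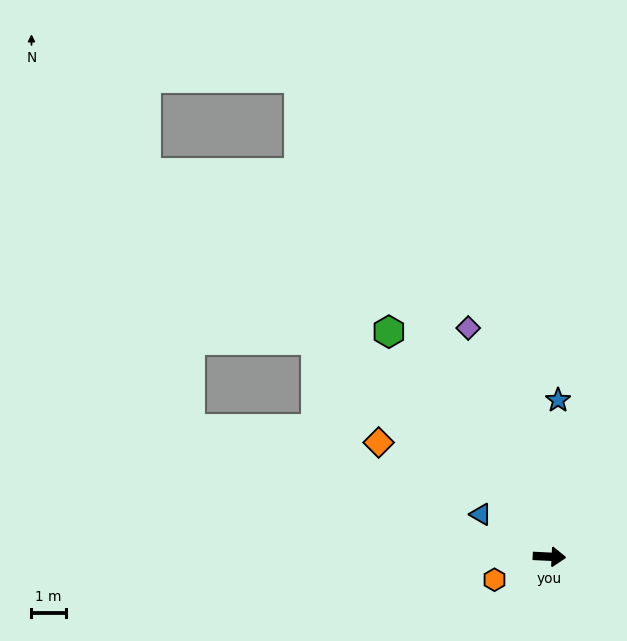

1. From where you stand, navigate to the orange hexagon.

turn right 154°, forward 1.7 m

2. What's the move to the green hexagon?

turn left 128°, forward 8.1 m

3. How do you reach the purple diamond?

turn left 112°, forward 7.1 m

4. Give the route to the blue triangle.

turn left 151°, forward 2.4 m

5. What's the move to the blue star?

turn left 90°, forward 4.6 m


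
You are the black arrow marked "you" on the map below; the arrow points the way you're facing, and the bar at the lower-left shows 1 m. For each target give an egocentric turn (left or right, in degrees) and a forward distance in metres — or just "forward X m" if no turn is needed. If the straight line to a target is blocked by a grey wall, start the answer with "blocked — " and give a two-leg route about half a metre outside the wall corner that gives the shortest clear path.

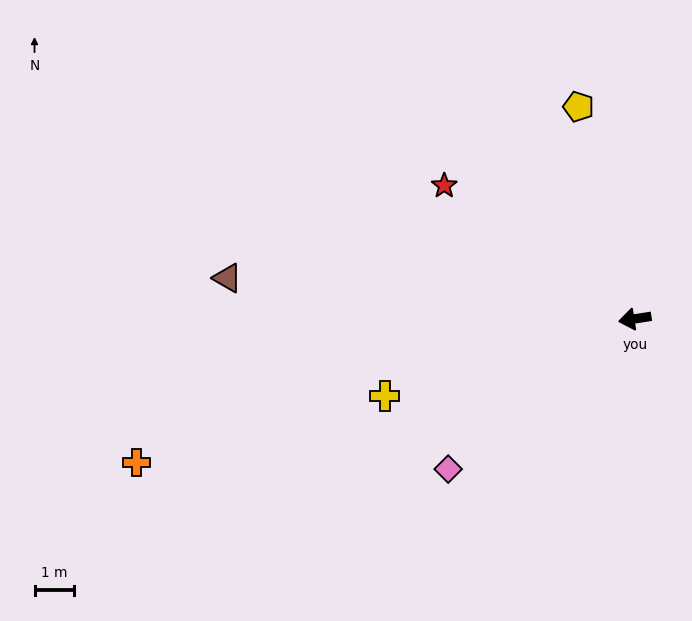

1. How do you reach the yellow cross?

turn left 8°, forward 6.7 m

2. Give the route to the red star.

turn right 44°, forward 5.9 m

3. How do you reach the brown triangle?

turn right 15°, forward 10.4 m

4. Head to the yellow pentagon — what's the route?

turn right 84°, forward 5.6 m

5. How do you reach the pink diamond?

turn left 30°, forward 6.1 m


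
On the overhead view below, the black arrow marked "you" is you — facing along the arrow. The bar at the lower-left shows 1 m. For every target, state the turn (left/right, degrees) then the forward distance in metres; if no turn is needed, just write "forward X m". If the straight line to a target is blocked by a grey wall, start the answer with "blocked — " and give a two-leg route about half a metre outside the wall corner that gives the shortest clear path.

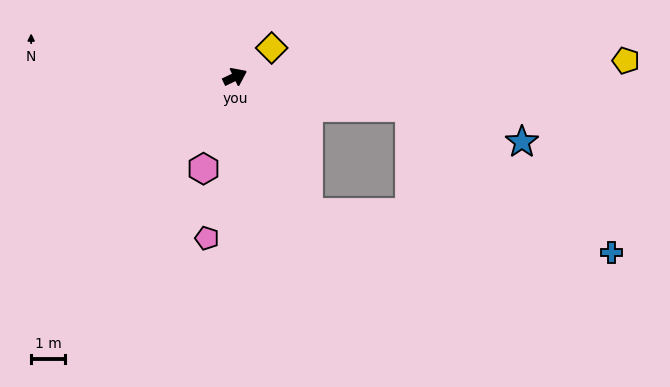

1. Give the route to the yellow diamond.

turn left 13°, forward 1.4 m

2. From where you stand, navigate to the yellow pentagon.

turn right 23°, forward 11.7 m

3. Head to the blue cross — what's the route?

blocked — turn right 36°, forward 5.3 m, then turn right 25°, forward 7.4 m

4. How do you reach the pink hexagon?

turn right 135°, forward 2.9 m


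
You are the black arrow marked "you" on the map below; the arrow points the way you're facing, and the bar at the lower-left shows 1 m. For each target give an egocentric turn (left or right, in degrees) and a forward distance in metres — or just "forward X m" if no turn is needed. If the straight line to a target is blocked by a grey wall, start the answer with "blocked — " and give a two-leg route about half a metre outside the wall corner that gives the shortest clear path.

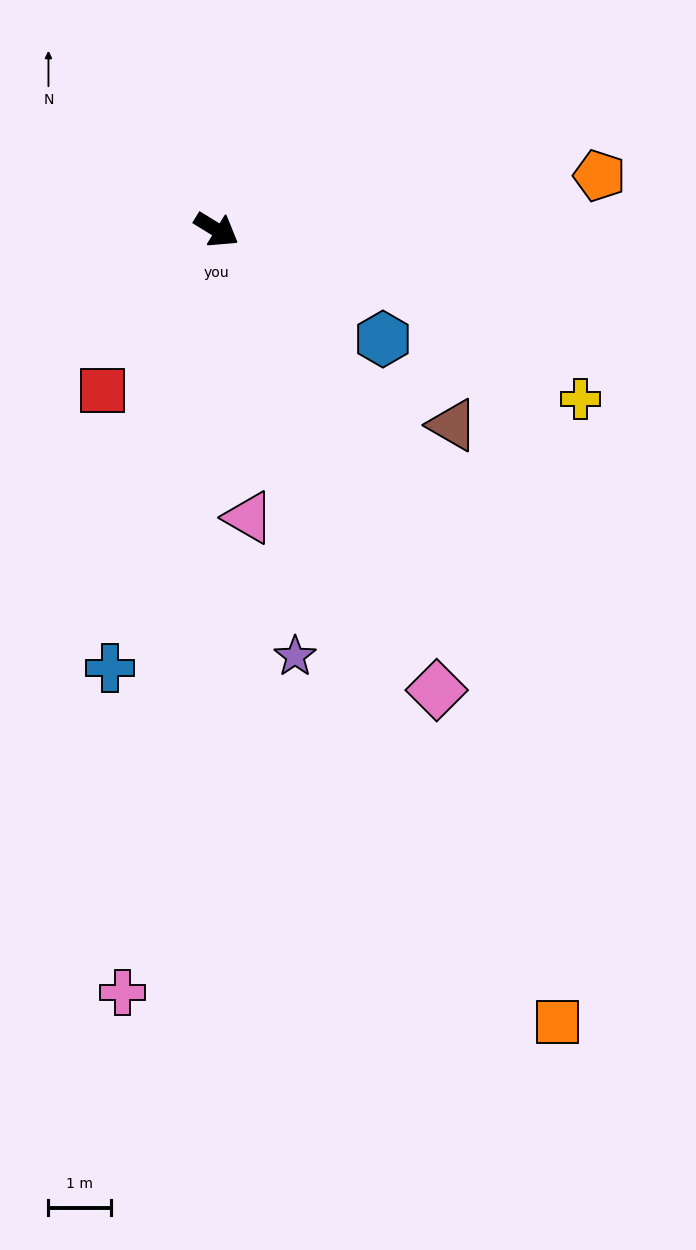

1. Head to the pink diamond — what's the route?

turn right 33°, forward 8.2 m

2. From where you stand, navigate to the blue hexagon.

forward 3.2 m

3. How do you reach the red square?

turn right 94°, forward 3.2 m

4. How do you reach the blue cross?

turn right 72°, forward 7.3 m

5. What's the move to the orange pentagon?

turn left 40°, forward 6.2 m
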